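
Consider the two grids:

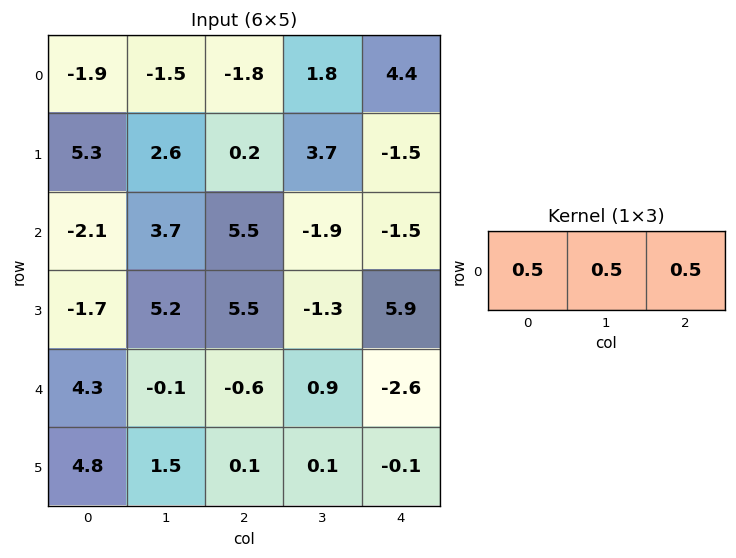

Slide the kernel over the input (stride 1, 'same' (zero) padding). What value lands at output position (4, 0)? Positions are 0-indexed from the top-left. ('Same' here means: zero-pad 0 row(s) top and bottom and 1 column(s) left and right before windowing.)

2.1

The receptive field on the zero-padded input at this output position is [0 4.3 -0.1]. Elementwise product with the kernel and sum: 0·0.5 + 4.3·0.5 + -0.1·0.5.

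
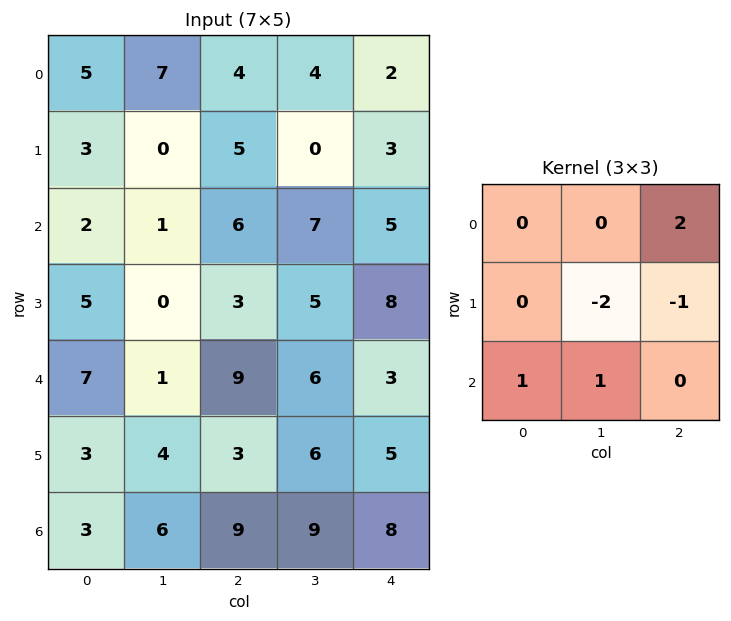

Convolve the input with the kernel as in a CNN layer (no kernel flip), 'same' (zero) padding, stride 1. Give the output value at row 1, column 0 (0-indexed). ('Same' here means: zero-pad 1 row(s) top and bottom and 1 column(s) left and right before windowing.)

10

The receptive field on the zero-padded input at this output position is [0 5 7 / 0 3 0 / 0 2 1]. Elementwise product with the kernel and sum: 7·2 + 3·-2 + 0·-1 + 0·1 + 2·1.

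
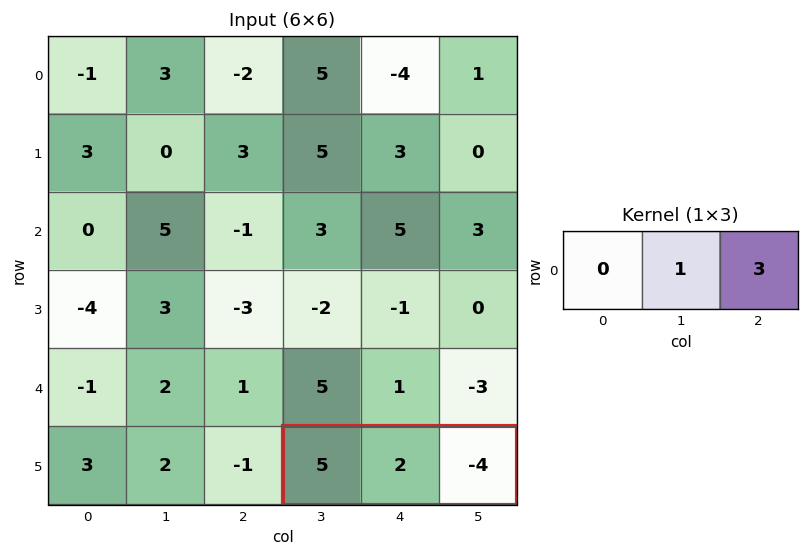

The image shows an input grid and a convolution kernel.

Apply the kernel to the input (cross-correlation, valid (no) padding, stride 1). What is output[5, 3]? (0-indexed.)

The receptive field on the input at this output position is [5 2 -4]. Elementwise product with the kernel and sum: 2·1 + -4·3.

-10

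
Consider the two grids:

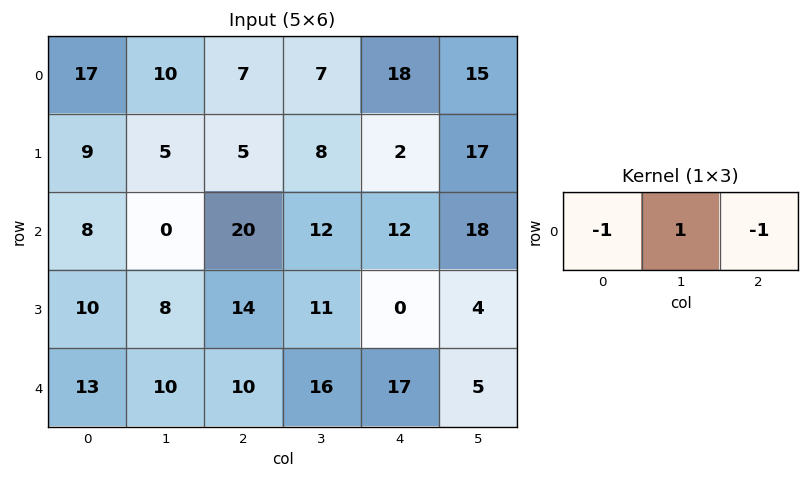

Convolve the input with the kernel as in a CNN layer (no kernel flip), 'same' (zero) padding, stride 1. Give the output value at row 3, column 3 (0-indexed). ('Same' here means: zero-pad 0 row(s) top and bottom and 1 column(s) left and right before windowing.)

-3

The receptive field on the zero-padded input at this output position is [14 11 0]. Elementwise product with the kernel and sum: 14·-1 + 11·1 + 0·-1.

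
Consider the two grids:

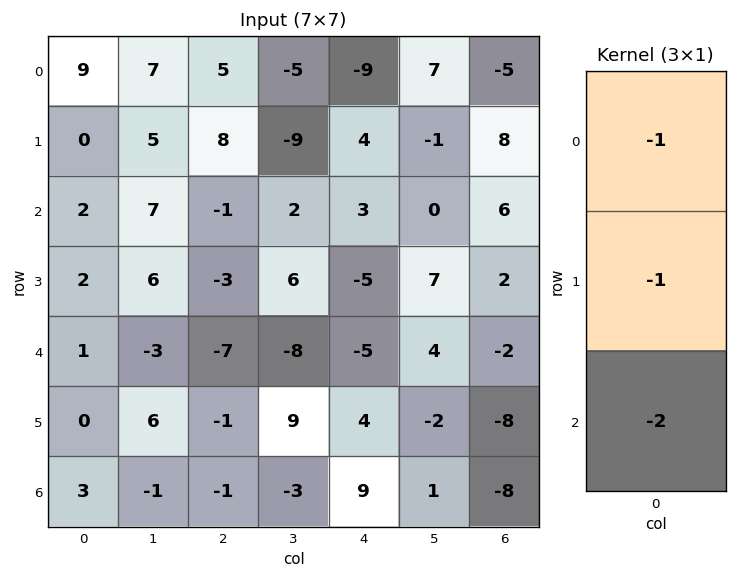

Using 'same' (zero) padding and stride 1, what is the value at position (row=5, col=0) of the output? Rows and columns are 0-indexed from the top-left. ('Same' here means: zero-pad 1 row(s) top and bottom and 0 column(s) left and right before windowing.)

The receptive field on the zero-padded input at this output position is [1 / 0 / 3]. Elementwise product with the kernel and sum: 1·-1 + 0·-1 + 3·-2.

-7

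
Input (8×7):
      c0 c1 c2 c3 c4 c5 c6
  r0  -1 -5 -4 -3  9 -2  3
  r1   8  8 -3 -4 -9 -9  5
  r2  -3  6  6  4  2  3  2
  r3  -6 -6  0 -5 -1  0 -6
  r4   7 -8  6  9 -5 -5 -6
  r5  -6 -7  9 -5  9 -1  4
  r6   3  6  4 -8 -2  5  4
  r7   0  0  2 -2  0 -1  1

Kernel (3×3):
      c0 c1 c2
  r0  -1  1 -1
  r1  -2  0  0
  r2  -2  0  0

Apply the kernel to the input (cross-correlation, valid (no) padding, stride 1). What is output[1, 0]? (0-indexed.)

21

The receptive field on the input at this output position is [8 8 -3 / -3 6 6 / -6 -6 0]. Elementwise product with the kernel and sum: 8·-1 + 8·1 + -3·-1 + -3·-2 + -6·-2.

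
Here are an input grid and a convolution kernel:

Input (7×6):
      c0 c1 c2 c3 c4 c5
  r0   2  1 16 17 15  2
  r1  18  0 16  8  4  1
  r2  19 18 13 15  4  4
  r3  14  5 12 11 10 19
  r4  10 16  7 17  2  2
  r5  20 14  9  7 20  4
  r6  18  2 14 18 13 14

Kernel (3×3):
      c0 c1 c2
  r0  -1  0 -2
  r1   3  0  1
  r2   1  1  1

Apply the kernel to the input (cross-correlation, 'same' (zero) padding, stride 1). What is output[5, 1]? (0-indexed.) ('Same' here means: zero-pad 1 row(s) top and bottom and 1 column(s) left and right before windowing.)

79

The receptive field on the zero-padded input at this output position is [10 16 7 / 20 14 9 / 18 2 14]. Elementwise product with the kernel and sum: 10·-1 + 7·-2 + 20·3 + 9·1 + 18·1 + 2·1 + 14·1.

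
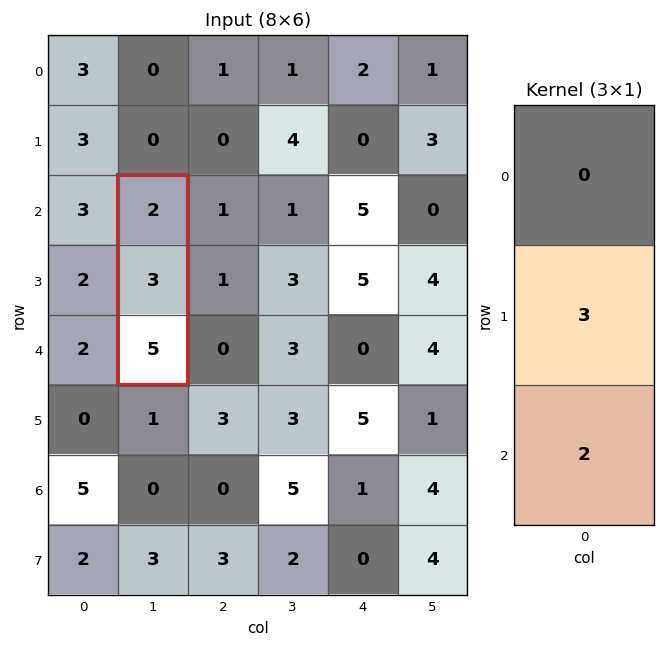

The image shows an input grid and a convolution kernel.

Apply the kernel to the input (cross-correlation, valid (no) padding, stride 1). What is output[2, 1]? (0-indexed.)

The receptive field on the input at this output position is [2 / 3 / 5]. Elementwise product with the kernel and sum: 3·3 + 5·2.

19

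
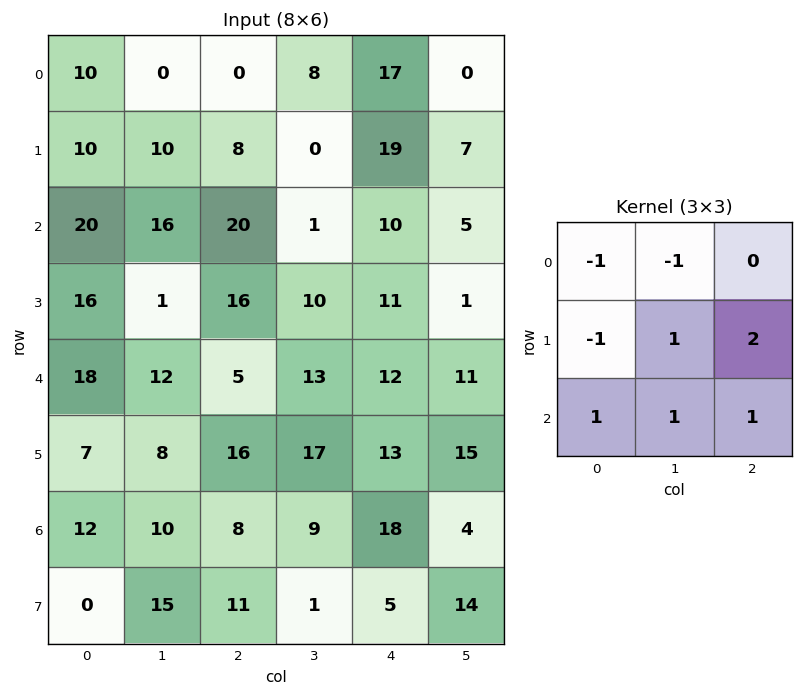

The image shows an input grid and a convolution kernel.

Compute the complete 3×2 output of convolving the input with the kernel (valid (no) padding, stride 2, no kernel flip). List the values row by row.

Output[0,0]: The receptive field on the input at this output position is [10 0 0 / 10 10 8 / 20 16 20]. Elementwise product with the kernel and sum: 10·-1 + 0·-1 + 10·-1 + 10·1 + 8·2 + 20·1 + 16·1 + 20·1.
Output[0,1]: The receptive field on the input at this output position is [0 8 17 / 8 0 19 / 20 1 10]. Elementwise product with the kernel and sum: 0·-1 + 8·-1 + 8·-1 + 0·1 + 19·2 + 20·1 + 1·1 + 10·1.

62 53
16 25
33 44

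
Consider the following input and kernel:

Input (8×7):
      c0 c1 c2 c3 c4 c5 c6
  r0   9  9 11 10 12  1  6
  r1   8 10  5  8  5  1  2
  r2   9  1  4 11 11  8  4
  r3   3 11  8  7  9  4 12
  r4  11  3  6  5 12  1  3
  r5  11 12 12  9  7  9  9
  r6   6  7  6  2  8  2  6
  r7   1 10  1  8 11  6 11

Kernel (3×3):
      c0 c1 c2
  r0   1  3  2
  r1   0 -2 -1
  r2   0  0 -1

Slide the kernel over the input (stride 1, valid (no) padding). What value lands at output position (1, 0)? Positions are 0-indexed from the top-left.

34

The receptive field on the input at this output position is [8 10 5 / 9 1 4 / 3 11 8]. Elementwise product with the kernel and sum: 8·1 + 10·3 + 5·2 + 1·-2 + 4·-1 + 8·-1.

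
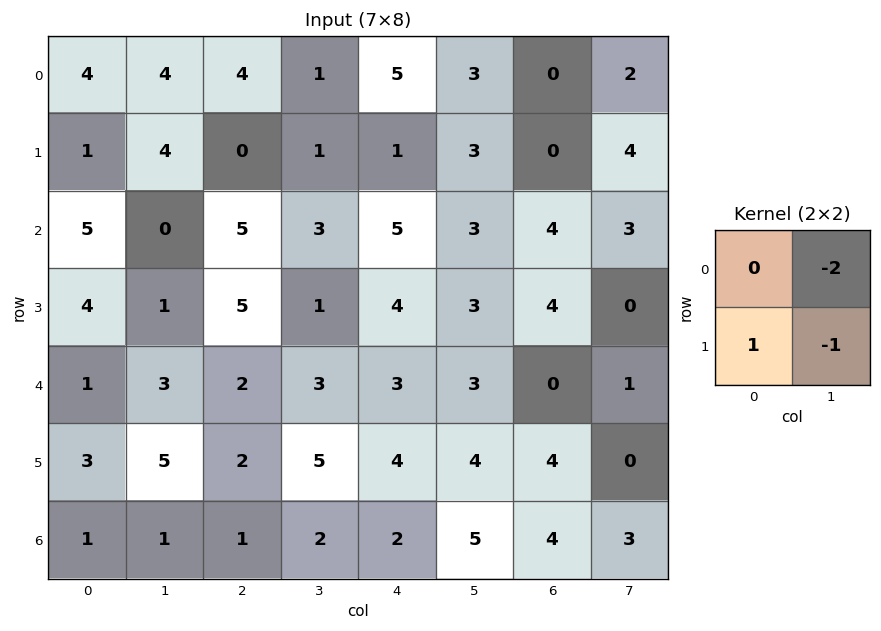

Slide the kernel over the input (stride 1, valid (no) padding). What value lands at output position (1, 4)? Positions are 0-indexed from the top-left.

-4

The receptive field on the input at this output position is [1 3 / 5 3]. Elementwise product with the kernel and sum: 3·-2 + 5·1 + 3·-1.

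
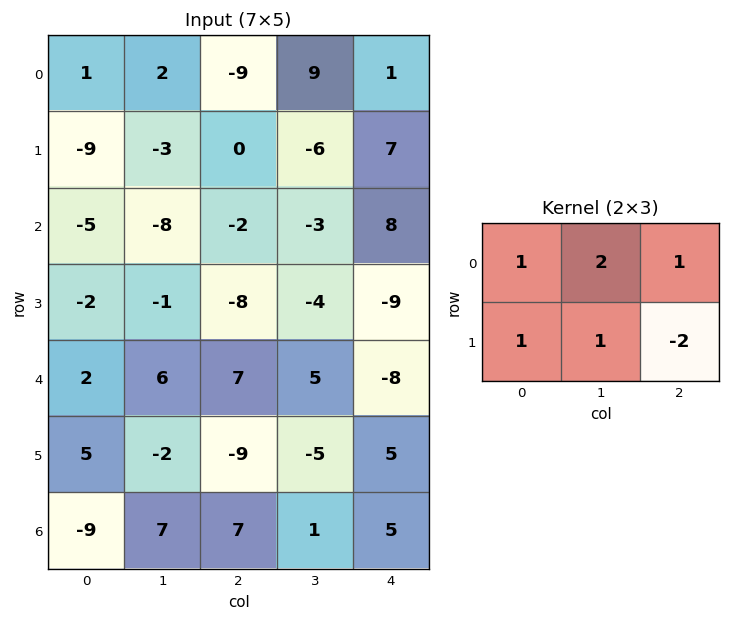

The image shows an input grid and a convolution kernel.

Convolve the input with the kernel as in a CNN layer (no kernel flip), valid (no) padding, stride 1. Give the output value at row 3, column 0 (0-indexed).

-18

The receptive field on the input at this output position is [-2 -1 -8 / 2 6 7]. Elementwise product with the kernel and sum: -2·1 + -1·2 + -8·1 + 2·1 + 6·1 + 7·-2.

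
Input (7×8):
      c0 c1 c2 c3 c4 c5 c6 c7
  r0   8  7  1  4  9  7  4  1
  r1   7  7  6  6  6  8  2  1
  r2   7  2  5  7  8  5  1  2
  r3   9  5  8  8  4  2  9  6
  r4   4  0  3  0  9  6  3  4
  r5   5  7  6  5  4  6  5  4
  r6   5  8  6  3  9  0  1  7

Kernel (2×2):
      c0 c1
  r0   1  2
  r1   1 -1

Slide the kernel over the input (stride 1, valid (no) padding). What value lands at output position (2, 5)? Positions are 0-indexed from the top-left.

The receptive field on the input at this output position is [5 1 / 2 9]. Elementwise product with the kernel and sum: 5·1 + 1·2 + 2·1 + 9·-1.

0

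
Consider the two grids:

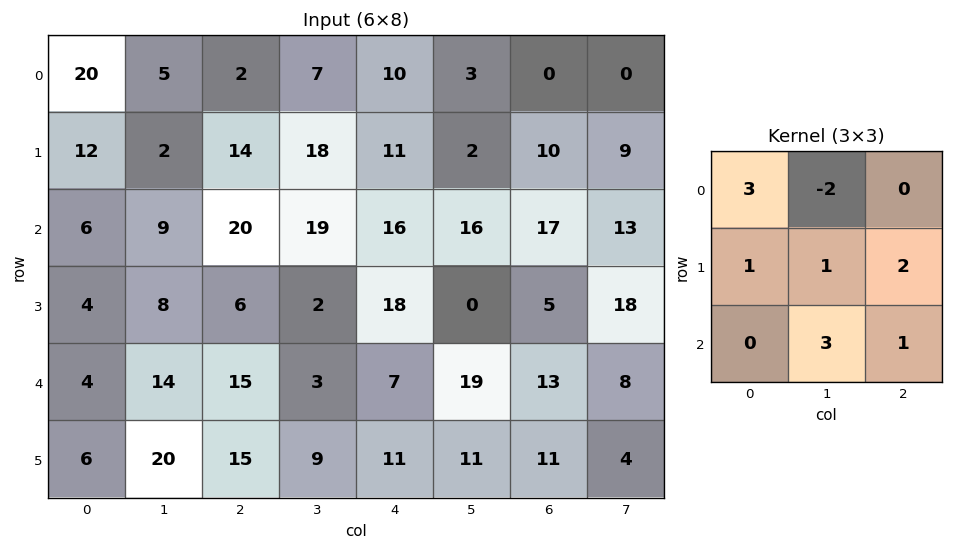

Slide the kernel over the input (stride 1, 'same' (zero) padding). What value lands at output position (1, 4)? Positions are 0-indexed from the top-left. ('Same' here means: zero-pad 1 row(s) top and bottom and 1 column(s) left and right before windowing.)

The receptive field on the zero-padded input at this output position is [7 10 3 / 18 11 2 / 19 16 16]. Elementwise product with the kernel and sum: 7·3 + 10·-2 + 18·1 + 11·1 + 2·2 + 16·3 + 16·1.

98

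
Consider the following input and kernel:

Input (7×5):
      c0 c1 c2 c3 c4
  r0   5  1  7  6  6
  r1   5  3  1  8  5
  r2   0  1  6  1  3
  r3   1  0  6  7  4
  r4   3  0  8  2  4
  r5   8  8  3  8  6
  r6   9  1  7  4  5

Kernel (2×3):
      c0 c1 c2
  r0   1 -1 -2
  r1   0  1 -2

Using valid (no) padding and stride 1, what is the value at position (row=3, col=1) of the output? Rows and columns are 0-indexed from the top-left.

-16

The receptive field on the input at this output position is [0 6 7 / 0 8 2]. Elementwise product with the kernel and sum: 0·1 + 6·-1 + 7·-2 + 8·1 + 2·-2.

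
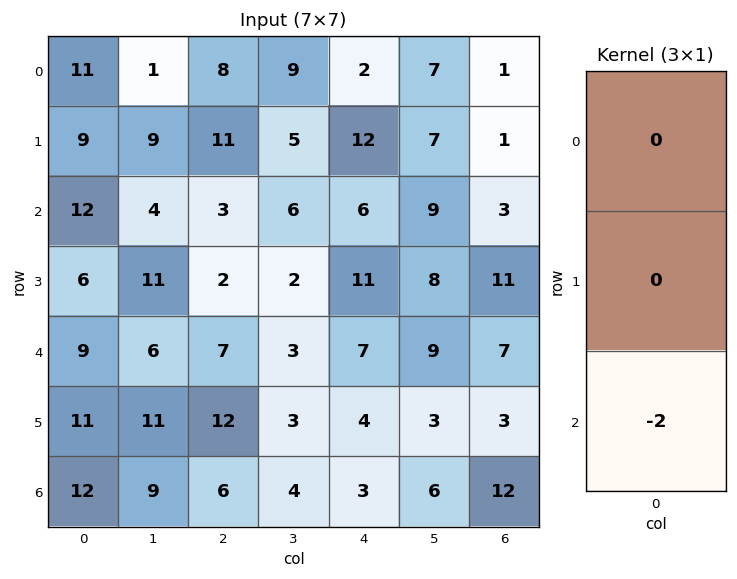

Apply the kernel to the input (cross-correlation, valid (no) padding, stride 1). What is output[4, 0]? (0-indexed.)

-24

The receptive field on the input at this output position is [9 / 11 / 12]. Elementwise product with the kernel and sum: 12·-2.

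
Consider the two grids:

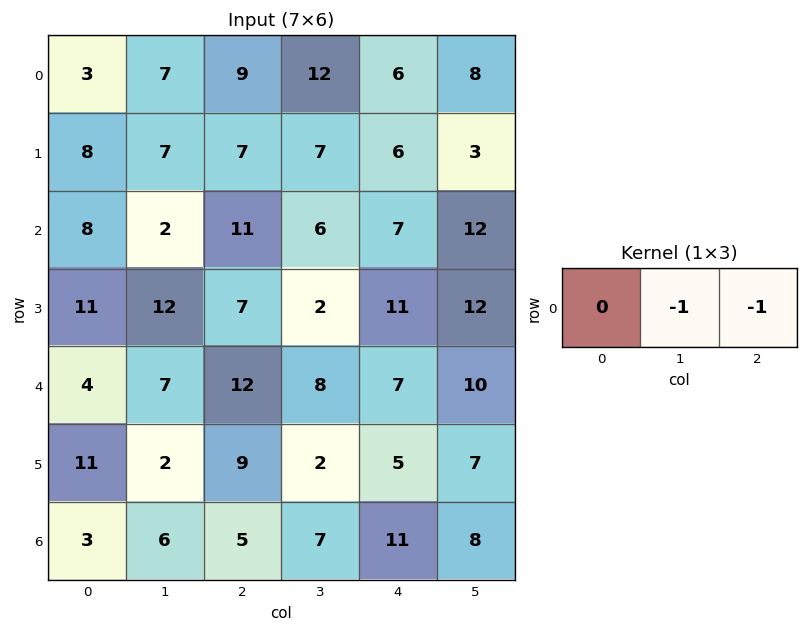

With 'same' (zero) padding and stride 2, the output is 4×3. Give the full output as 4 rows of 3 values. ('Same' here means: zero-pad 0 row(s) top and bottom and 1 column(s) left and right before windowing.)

Output[0,0]: The receptive field on the zero-padded input at this output position is [0 3 7]. Elementwise product with the kernel and sum: 3·-1 + 7·-1.
Output[0,1]: The receptive field on the zero-padded input at this output position is [7 9 12]. Elementwise product with the kernel and sum: 9·-1 + 12·-1.

-10 -21 -14
-10 -17 -19
-11 -20 -17
-9 -12 -19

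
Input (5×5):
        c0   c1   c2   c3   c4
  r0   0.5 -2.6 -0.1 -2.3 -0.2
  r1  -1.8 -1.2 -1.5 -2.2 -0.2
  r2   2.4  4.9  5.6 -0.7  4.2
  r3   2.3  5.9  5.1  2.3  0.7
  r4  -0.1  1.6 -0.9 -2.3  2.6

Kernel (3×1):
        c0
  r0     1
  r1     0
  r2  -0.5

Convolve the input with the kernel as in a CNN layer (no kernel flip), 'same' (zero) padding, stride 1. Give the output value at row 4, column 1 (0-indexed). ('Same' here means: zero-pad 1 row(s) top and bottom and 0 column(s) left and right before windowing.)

5.9

The receptive field on the zero-padded input at this output position is [5.9 / 1.6 / 0]. Elementwise product with the kernel and sum: 5.9·1 + 0·-0.5.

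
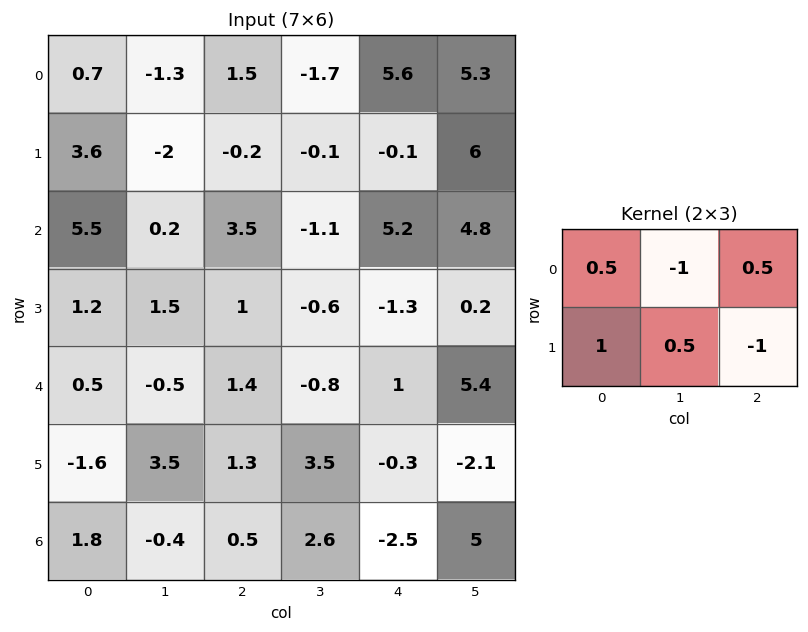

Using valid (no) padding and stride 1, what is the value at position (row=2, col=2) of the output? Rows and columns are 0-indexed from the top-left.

The receptive field on the input at this output position is [3.5 -1.1 5.2 / 1 -0.6 -1.3]. Elementwise product with the kernel and sum: 3.5·0.5 + -1.1·-1 + 5.2·0.5 + 1·1 + -0.6·0.5 + -1.3·-1.

7.45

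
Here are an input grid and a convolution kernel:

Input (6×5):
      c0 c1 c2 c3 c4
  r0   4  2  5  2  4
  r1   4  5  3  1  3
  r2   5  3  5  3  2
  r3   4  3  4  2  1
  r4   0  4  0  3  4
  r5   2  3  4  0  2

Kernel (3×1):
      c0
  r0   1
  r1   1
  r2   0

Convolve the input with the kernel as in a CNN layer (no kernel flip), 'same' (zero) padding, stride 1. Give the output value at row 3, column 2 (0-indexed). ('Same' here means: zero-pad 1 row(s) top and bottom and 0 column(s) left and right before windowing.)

9

The receptive field on the zero-padded input at this output position is [5 / 4 / 0]. Elementwise product with the kernel and sum: 5·1 + 4·1.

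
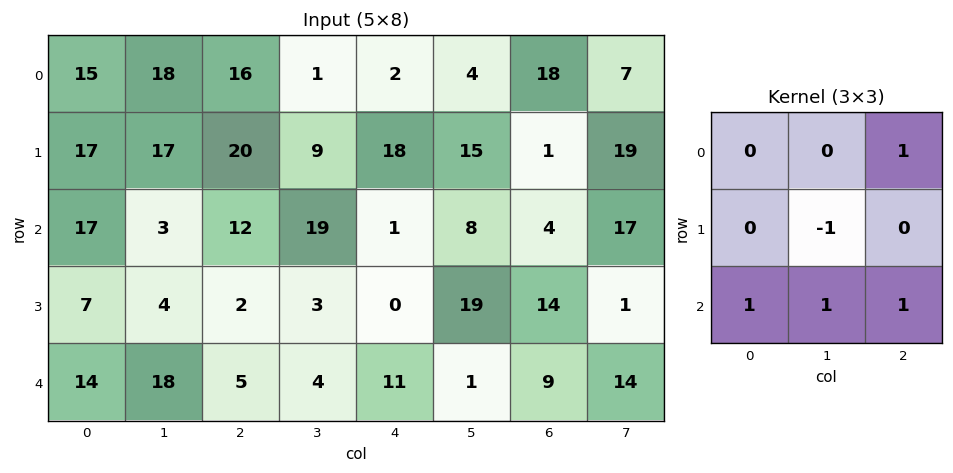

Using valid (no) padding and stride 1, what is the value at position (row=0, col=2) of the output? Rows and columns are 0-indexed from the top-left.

25

The receptive field on the input at this output position is [16 1 2 / 20 9 18 / 12 19 1]. Elementwise product with the kernel and sum: 2·1 + 9·-1 + 12·1 + 19·1 + 1·1.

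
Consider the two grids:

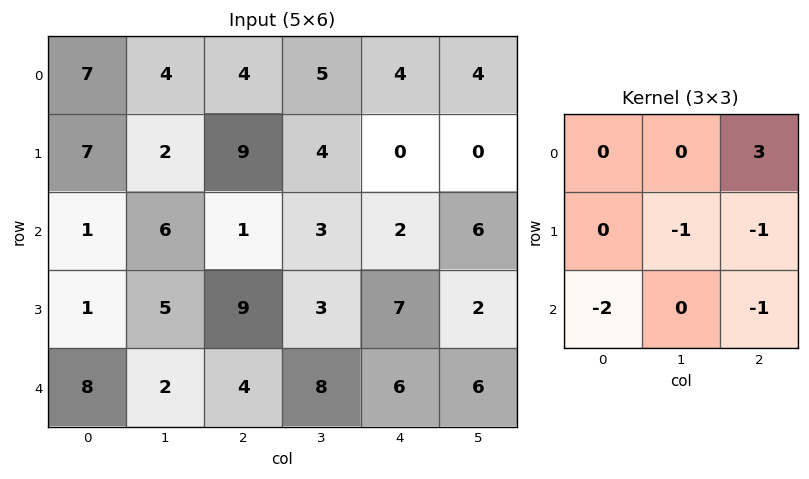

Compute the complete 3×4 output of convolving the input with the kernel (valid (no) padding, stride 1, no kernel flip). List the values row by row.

Output[0,0]: The receptive field on the input at this output position is [7 4 4 / 7 2 9 / 1 6 1]. Elementwise product with the kernel and sum: 4·3 + 2·-1 + 9·-1 + 1·-2 + 1·-1.

-2 -13 4 0
9 -5 -30 -16
-31 -15 -18 -13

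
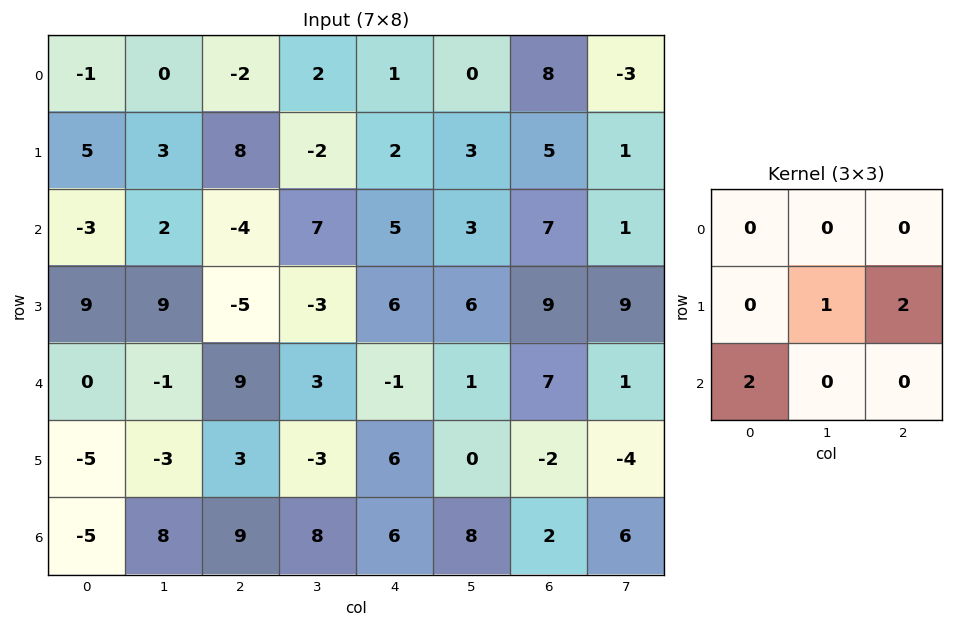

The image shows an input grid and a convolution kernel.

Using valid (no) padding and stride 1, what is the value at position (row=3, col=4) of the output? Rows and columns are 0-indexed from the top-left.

27

The receptive field on the input at this output position is [6 6 9 / -1 1 7 / 6 0 -2]. Elementwise product with the kernel and sum: 1·1 + 7·2 + 6·2.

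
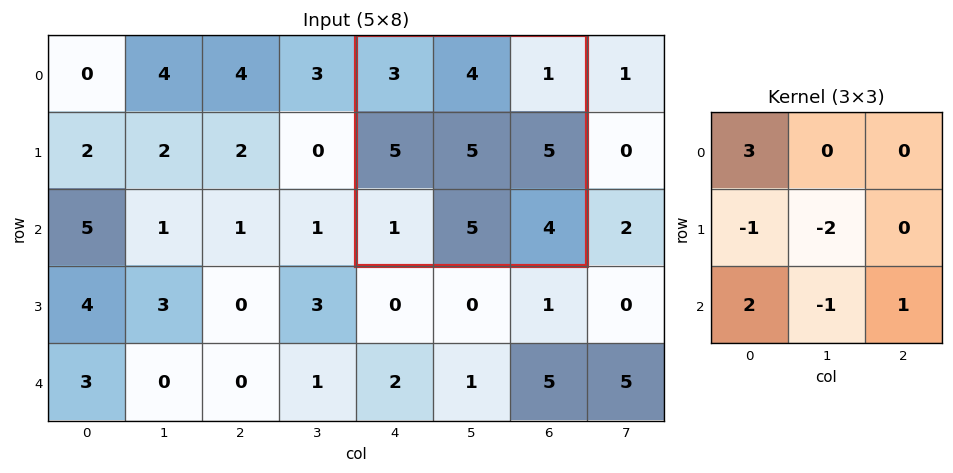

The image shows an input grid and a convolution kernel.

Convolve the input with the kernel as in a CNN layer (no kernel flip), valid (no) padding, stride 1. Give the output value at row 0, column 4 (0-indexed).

-5

The receptive field on the input at this output position is [3 4 1 / 5 5 5 / 1 5 4]. Elementwise product with the kernel and sum: 3·3 + 5·-1 + 5·-2 + 1·2 + 5·-1 + 4·1.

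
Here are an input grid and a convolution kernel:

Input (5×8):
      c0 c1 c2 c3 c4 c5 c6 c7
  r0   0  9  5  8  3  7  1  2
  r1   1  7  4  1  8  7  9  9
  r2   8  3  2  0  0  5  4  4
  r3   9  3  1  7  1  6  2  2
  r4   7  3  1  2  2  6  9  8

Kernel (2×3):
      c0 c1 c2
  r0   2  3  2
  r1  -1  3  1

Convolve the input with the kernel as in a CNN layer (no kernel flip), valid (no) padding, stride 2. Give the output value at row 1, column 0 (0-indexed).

30

The receptive field on the input at this output position is [8 3 2 / 9 3 1]. Elementwise product with the kernel and sum: 8·2 + 3·3 + 2·2 + 9·-1 + 3·3 + 1·1.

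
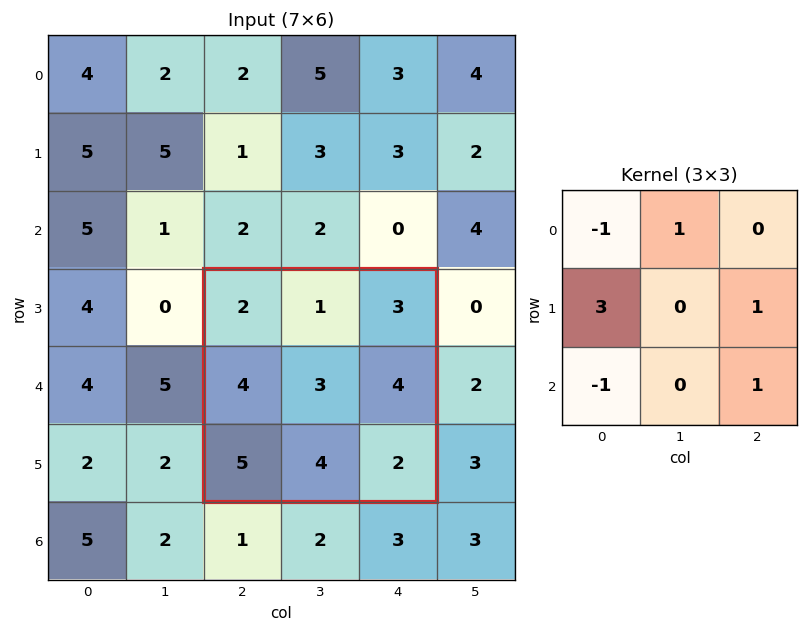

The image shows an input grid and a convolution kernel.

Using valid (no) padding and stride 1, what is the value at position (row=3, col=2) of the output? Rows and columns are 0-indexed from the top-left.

The receptive field on the input at this output position is [2 1 3 / 4 3 4 / 5 4 2]. Elementwise product with the kernel and sum: 2·-1 + 1·1 + 4·3 + 4·1 + 5·-1 + 2·1.

12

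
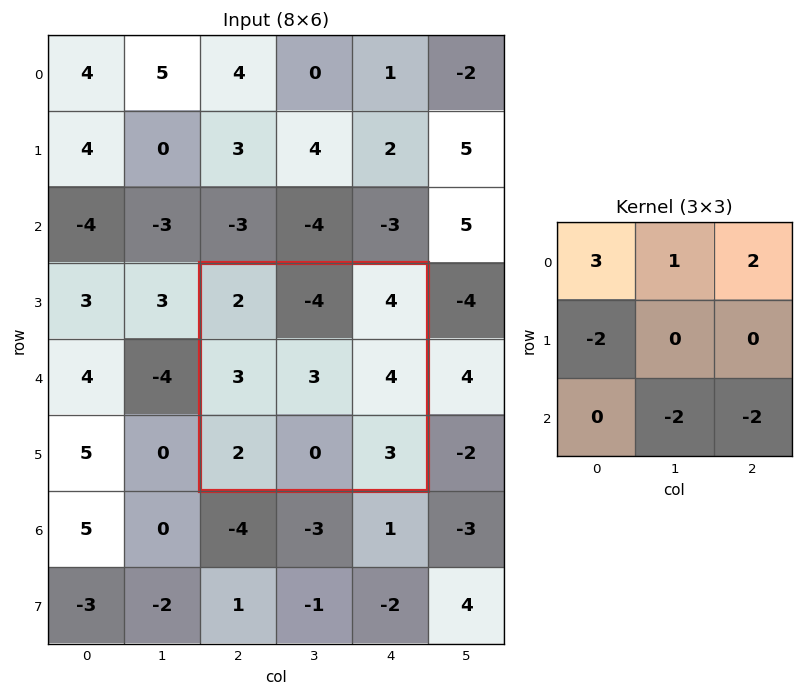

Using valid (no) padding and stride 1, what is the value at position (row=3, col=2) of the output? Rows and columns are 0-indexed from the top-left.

-2

The receptive field on the input at this output position is [2 -4 4 / 3 3 4 / 2 0 3]. Elementwise product with the kernel and sum: 2·3 + -4·1 + 4·2 + 3·-2 + 0·-2 + 3·-2.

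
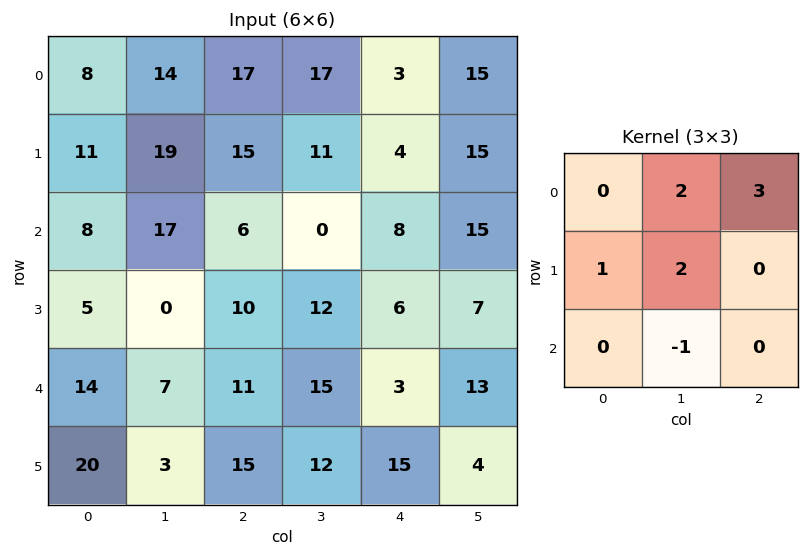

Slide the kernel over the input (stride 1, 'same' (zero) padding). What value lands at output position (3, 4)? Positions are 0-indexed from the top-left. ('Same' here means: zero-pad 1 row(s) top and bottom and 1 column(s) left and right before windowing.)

The receptive field on the zero-padded input at this output position is [0 8 15 / 12 6 7 / 15 3 13]. Elementwise product with the kernel and sum: 8·2 + 15·3 + 12·1 + 6·2 + 3·-1.

82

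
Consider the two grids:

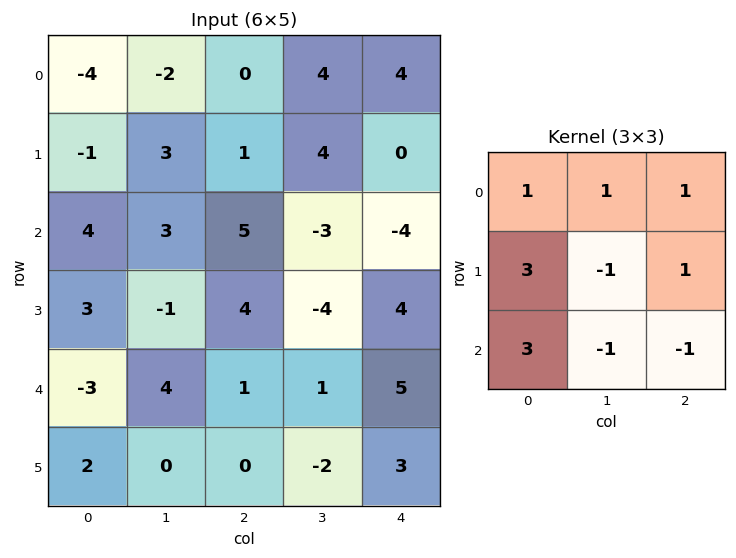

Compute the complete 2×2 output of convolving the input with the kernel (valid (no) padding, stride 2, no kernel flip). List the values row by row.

-7 29
12 15

Output[0,0]: The receptive field on the input at this output position is [-4 -2 0 / -1 3 1 / 4 3 5]. Elementwise product with the kernel and sum: -4·1 + -2·1 + 0·1 + -1·3 + 3·-1 + 1·1 + 4·3 + 3·-1 + 5·-1.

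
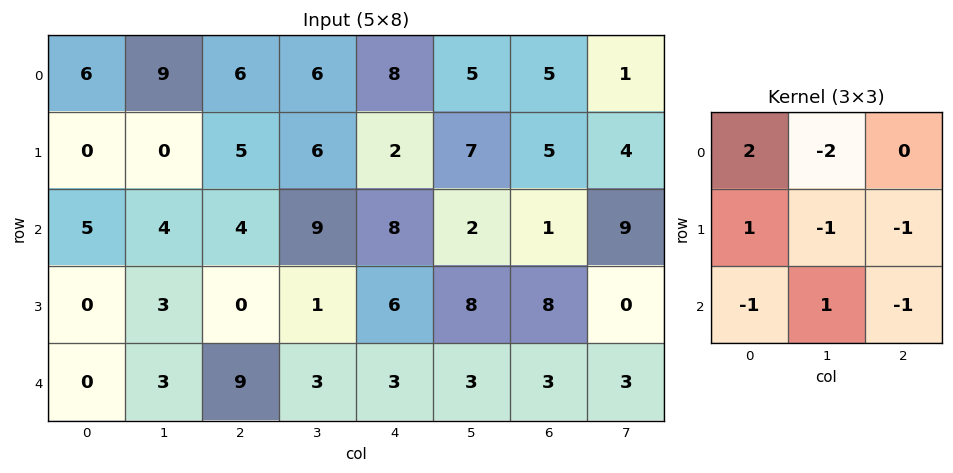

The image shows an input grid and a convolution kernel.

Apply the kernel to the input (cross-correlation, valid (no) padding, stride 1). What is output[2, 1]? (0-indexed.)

The receptive field on the input at this output position is [4 4 9 / 3 0 1 / 3 9 3]. Elementwise product with the kernel and sum: 4·2 + 4·-2 + 3·1 + 0·-1 + 1·-1 + 3·-1 + 9·1 + 3·-1.

5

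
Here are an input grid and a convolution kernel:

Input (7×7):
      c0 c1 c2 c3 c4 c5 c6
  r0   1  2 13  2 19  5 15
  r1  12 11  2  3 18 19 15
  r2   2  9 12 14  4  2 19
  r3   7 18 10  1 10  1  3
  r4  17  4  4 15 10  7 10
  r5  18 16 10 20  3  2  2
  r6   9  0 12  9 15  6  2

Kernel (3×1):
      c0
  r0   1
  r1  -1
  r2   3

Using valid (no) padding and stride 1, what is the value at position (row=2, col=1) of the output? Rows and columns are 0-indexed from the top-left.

3

The receptive field on the input at this output position is [9 / 18 / 4]. Elementwise product with the kernel and sum: 9·1 + 18·-1 + 4·3.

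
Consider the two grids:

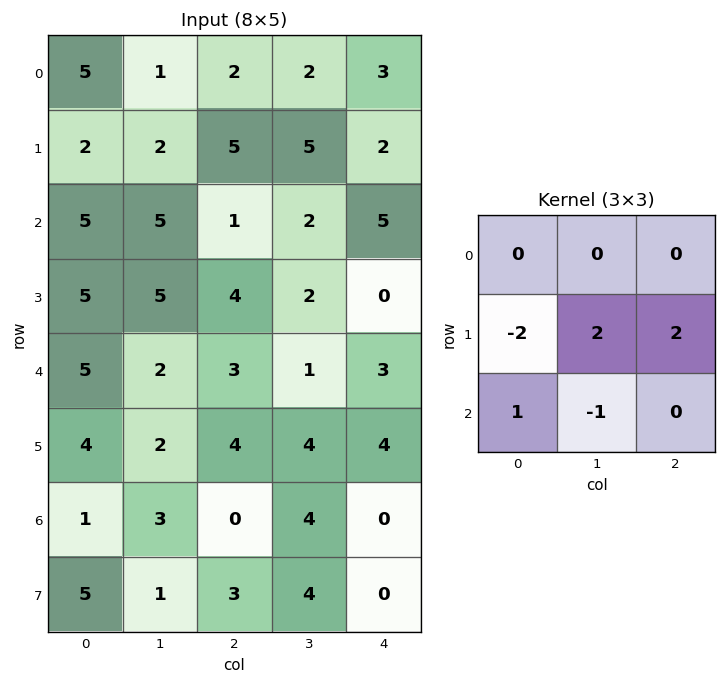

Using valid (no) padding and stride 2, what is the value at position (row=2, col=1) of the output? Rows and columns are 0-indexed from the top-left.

4

The receptive field on the input at this output position is [3 1 3 / 4 4 4 / 0 4 0]. Elementwise product with the kernel and sum: 4·-2 + 4·2 + 4·2 + 0·1 + 4·-1.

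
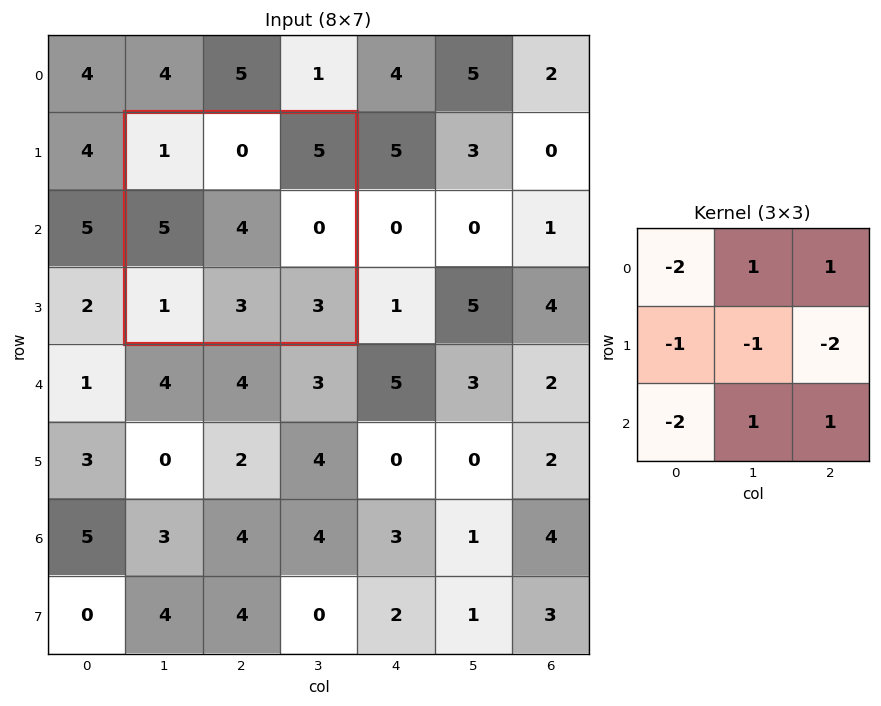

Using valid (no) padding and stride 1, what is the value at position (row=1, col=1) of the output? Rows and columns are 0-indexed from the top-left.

-2

The receptive field on the input at this output position is [1 0 5 / 5 4 0 / 1 3 3]. Elementwise product with the kernel and sum: 1·-2 + 0·1 + 5·1 + 5·-1 + 4·-1 + 0·-2 + 1·-2 + 3·1 + 3·1.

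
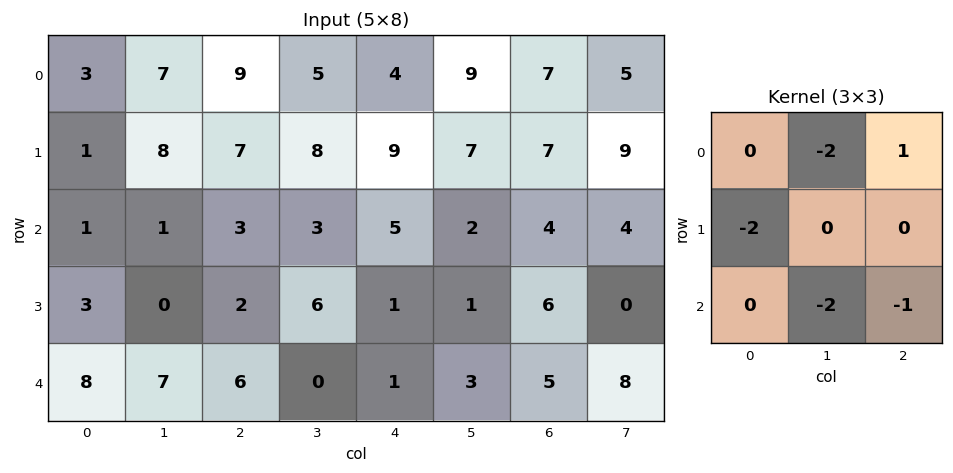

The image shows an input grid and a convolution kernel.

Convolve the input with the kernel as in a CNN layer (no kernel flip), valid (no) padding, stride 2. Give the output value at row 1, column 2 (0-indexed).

-13

The receptive field on the input at this output position is [5 2 4 / 1 1 6 / 1 3 5]. Elementwise product with the kernel and sum: 2·-2 + 4·1 + 1·-2 + 3·-2 + 5·-1.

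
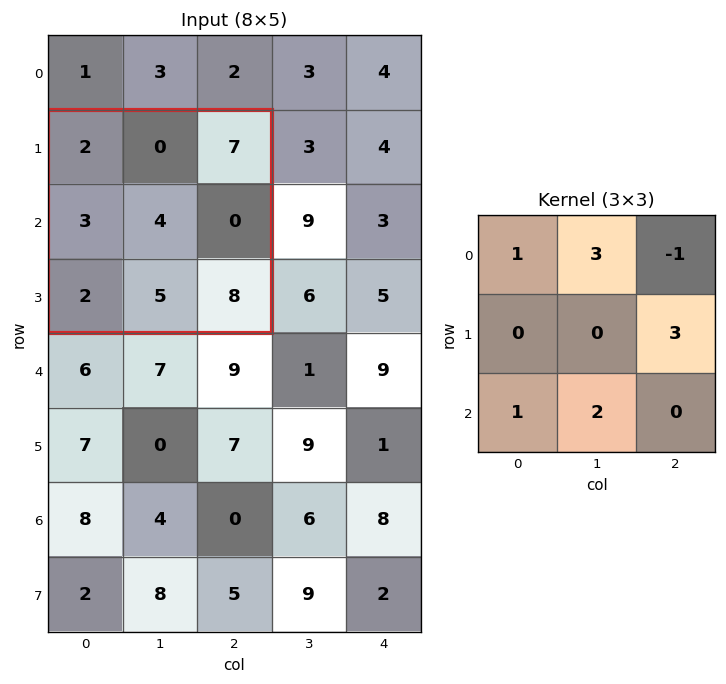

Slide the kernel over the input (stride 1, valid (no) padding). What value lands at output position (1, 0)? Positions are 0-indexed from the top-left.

The receptive field on the input at this output position is [2 0 7 / 3 4 0 / 2 5 8]. Elementwise product with the kernel and sum: 2·1 + 0·3 + 7·-1 + 0·3 + 2·1 + 5·2.

7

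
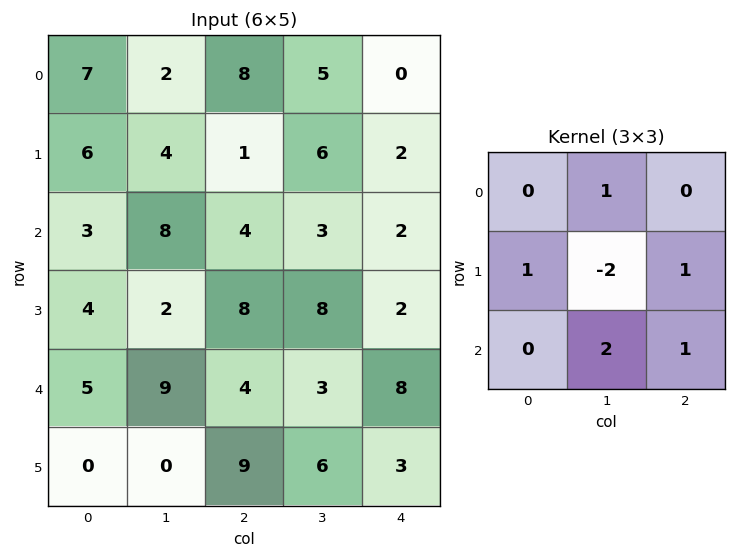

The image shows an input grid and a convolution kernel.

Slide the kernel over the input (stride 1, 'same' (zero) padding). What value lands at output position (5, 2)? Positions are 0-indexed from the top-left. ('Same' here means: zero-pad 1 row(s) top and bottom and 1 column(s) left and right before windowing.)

The receptive field on the zero-padded input at this output position is [9 4 3 / 0 9 6 / 0 0 0]. Elementwise product with the kernel and sum: 4·1 + 0·1 + 9·-2 + 6·1 + 0·2 + 0·1.

-8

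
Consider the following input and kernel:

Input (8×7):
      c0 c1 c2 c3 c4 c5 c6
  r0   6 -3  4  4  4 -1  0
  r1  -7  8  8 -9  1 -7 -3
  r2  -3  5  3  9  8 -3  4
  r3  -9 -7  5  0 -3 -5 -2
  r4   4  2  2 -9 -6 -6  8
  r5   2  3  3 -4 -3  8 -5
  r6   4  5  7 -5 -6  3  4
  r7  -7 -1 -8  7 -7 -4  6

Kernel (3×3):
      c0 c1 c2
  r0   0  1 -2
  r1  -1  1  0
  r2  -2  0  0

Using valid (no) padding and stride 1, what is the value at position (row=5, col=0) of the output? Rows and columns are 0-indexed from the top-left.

12

The receptive field on the input at this output position is [2 3 3 / 4 5 7 / -7 -1 -8]. Elementwise product with the kernel and sum: 3·1 + 3·-2 + 4·-1 + 5·1 + -7·-2.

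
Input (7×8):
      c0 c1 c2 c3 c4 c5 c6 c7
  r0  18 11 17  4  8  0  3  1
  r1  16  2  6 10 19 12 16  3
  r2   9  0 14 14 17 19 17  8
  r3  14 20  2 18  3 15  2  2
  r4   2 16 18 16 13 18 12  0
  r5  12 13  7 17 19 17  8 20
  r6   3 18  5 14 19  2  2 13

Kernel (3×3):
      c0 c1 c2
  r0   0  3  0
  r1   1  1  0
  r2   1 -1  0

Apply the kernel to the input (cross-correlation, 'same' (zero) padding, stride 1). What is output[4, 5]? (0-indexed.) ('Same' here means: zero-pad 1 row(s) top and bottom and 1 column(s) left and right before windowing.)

78

The receptive field on the zero-padded input at this output position is [3 15 2 / 13 18 12 / 19 17 8]. Elementwise product with the kernel and sum: 15·3 + 13·1 + 18·1 + 19·1 + 17·-1.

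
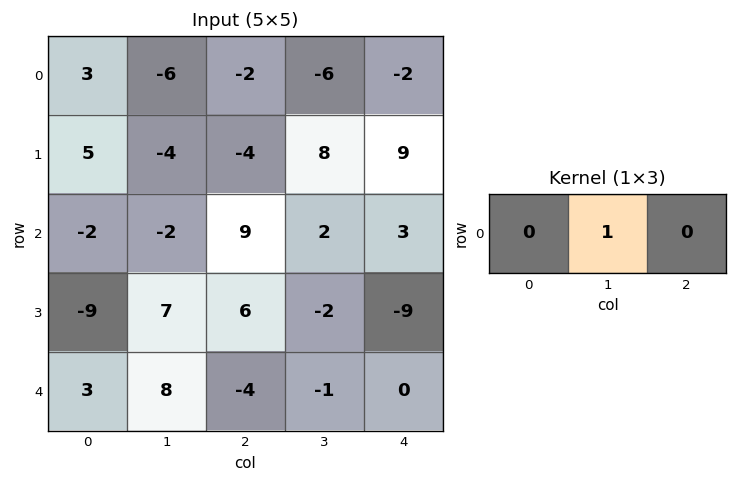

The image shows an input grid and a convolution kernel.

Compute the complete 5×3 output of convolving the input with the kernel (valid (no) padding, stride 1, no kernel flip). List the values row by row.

-6 -2 -6
-4 -4 8
-2 9 2
7 6 -2
8 -4 -1

Output[0,0]: The receptive field on the input at this output position is [3 -6 -2]. Elementwise product with the kernel and sum: -6·1.
Output[0,1]: The receptive field on the input at this output position is [-6 -2 -6]. Elementwise product with the kernel and sum: -2·1.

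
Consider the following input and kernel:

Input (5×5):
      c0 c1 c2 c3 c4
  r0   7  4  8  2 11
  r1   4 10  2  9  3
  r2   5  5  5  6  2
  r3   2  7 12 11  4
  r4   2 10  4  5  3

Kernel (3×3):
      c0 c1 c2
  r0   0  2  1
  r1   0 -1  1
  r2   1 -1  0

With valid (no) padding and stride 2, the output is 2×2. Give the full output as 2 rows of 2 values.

Output[0,0]: The receptive field on the input at this output position is [7 4 8 / 4 10 2 / 5 5 5]. Elementwise product with the kernel and sum: 4·2 + 8·1 + 10·-1 + 2·1 + 5·1 + 5·-1.

8 8
12 6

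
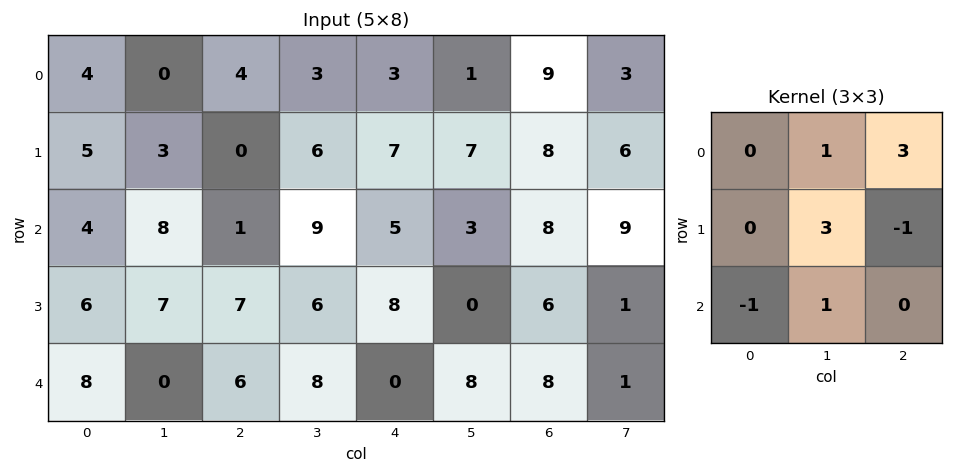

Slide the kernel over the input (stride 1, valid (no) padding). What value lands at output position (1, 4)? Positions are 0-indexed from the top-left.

The receptive field on the input at this output position is [7 7 8 / 5 3 8 / 8 0 6]. Elementwise product with the kernel and sum: 7·1 + 8·3 + 3·3 + 8·-1 + 8·-1 + 0·1.

24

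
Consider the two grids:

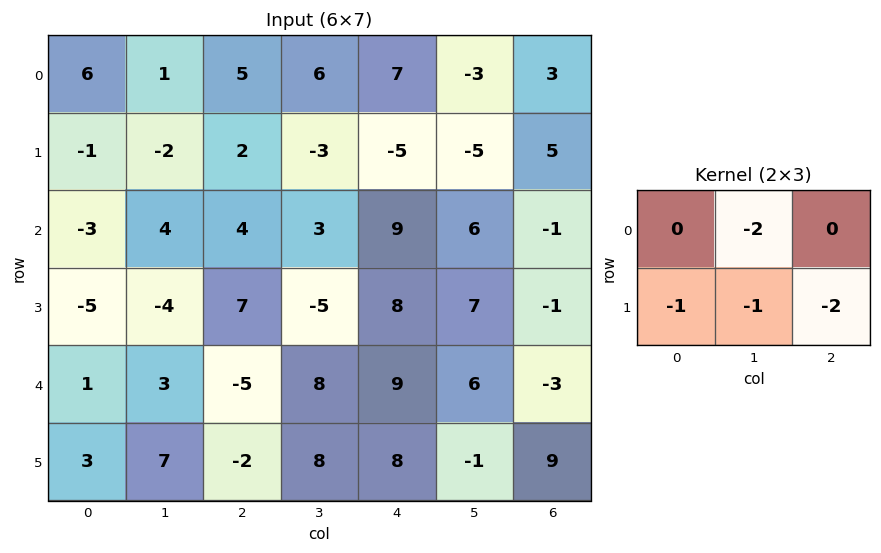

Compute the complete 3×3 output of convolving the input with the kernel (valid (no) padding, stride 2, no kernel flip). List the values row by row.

Output[0,0]: The receptive field on the input at this output position is [6 1 5 / -1 -2 2]. Elementwise product with the kernel and sum: 1·-2 + -1·-1 + -2·-1 + 2·-2.
Output[0,1]: The receptive field on the input at this output position is [5 6 7 / 2 -3 -5]. Elementwise product with the kernel and sum: 6·-2 + 2·-1 + -3·-1 + -5·-2.

-3 -1 6
-13 -24 -25
-12 -38 -37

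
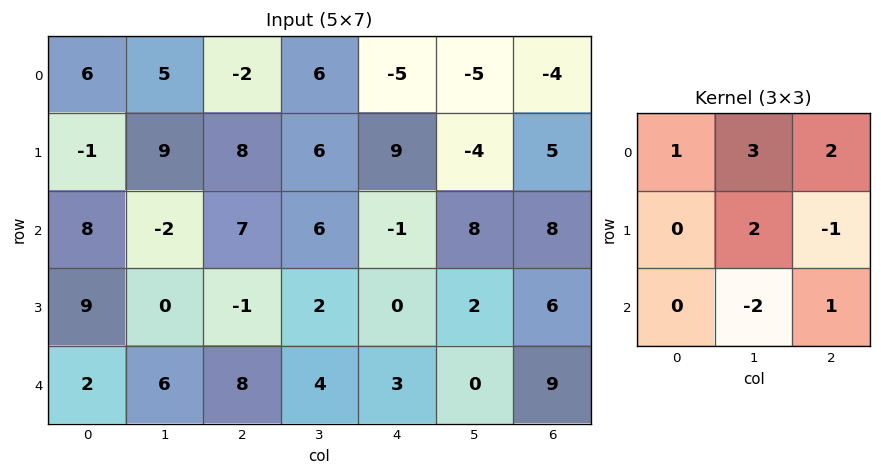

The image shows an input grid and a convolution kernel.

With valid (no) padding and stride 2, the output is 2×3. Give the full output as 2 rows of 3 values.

38 -4 -49
13 22 46

Output[0,0]: The receptive field on the input at this output position is [6 5 -2 / -1 9 8 / 8 -2 7]. Elementwise product with the kernel and sum: 6·1 + 5·3 + -2·2 + 9·2 + 8·-1 + -2·-2 + 7·1.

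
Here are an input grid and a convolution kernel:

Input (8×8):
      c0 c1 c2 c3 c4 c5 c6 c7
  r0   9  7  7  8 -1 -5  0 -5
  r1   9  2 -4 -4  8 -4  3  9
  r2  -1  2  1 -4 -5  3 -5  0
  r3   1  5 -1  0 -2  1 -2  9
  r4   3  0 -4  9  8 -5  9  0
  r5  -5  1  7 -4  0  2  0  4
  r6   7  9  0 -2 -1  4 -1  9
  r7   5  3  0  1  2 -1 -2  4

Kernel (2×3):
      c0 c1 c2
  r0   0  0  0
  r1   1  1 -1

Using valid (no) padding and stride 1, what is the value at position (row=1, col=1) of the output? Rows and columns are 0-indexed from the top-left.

The receptive field on the input at this output position is [2 -4 -4 / 2 1 -4]. Elementwise product with the kernel and sum: 2·1 + 1·1 + -4·-1.

7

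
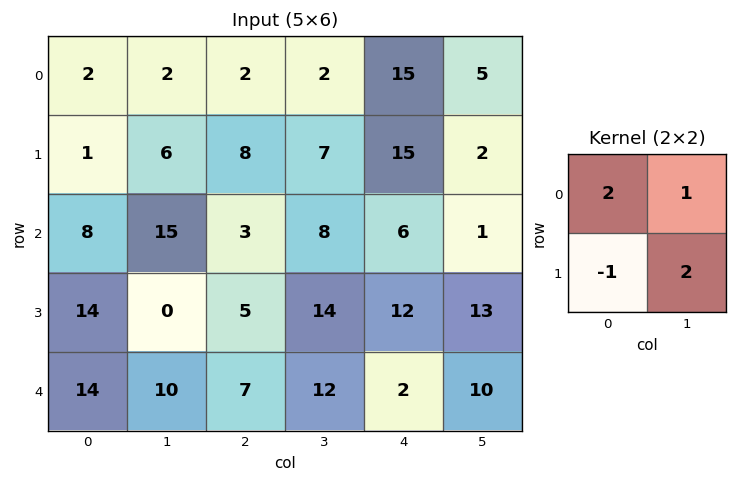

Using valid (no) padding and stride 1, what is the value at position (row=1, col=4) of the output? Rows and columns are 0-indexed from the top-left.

The receptive field on the input at this output position is [15 2 / 6 1]. Elementwise product with the kernel and sum: 15·2 + 2·1 + 6·-1 + 1·2.

28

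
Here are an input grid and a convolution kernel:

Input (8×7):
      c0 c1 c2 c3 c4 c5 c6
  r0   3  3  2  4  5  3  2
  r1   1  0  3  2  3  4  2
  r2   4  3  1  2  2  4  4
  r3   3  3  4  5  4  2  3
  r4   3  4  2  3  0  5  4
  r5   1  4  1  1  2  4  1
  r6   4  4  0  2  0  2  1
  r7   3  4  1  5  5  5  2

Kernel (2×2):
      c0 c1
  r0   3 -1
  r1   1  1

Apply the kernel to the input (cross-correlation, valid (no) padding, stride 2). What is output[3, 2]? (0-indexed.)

The receptive field on the input at this output position is [0 2 / 5 5]. Elementwise product with the kernel and sum: 0·3 + 2·-1 + 5·1 + 5·1.

8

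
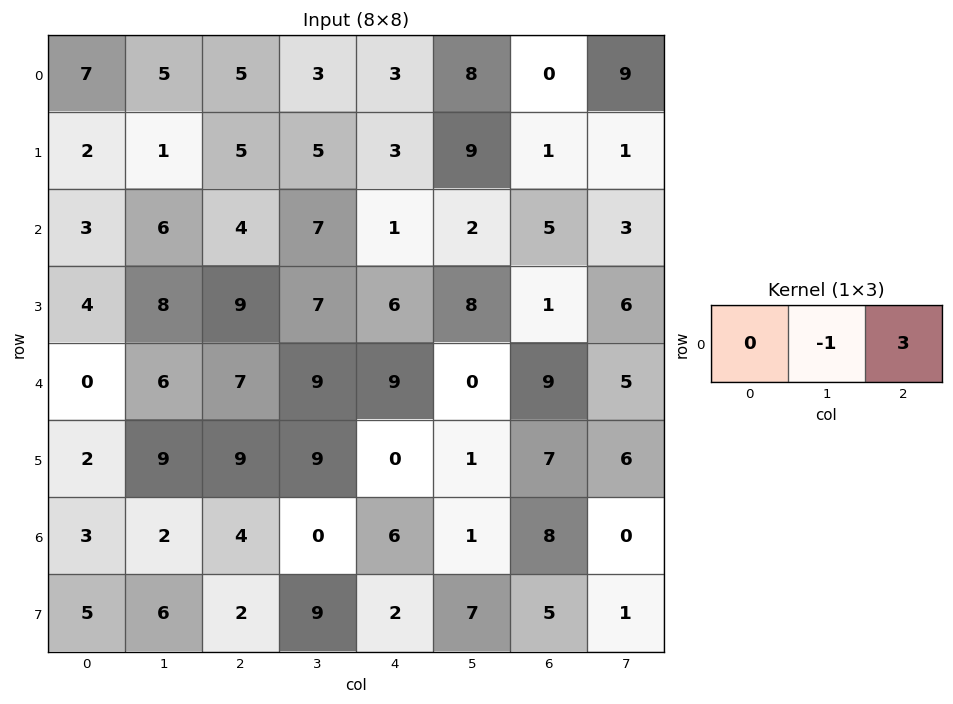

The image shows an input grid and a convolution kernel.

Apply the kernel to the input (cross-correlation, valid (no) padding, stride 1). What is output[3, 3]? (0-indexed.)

18

The receptive field on the input at this output position is [7 6 8]. Elementwise product with the kernel and sum: 6·-1 + 8·3.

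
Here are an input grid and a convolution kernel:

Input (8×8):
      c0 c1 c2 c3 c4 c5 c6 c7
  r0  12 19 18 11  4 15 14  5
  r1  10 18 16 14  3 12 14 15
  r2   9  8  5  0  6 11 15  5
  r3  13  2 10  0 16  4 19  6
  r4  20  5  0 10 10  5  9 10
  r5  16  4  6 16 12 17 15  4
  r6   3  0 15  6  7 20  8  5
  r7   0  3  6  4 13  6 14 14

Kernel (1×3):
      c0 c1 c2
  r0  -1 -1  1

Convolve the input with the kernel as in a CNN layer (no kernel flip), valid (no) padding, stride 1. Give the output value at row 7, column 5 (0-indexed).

The receptive field on the input at this output position is [6 14 14]. Elementwise product with the kernel and sum: 6·-1 + 14·-1 + 14·1.

-6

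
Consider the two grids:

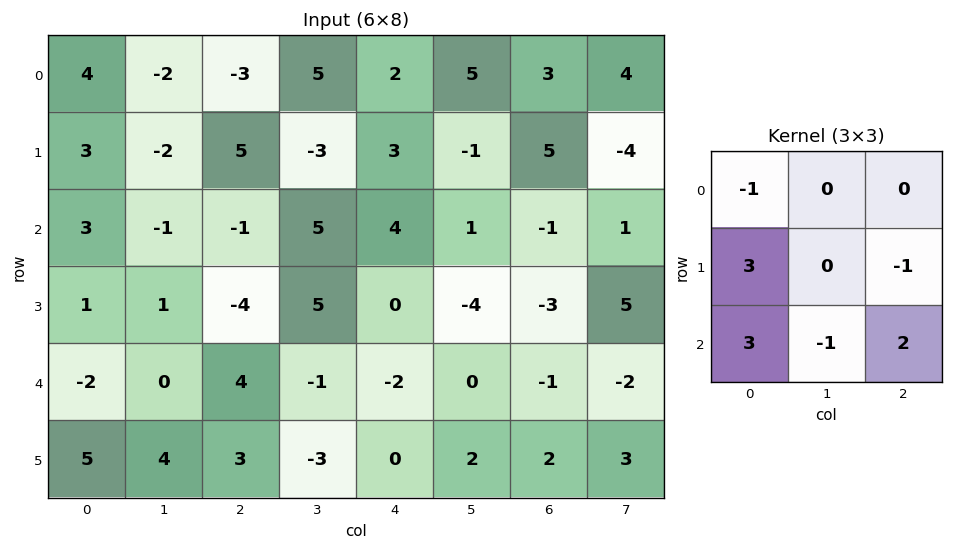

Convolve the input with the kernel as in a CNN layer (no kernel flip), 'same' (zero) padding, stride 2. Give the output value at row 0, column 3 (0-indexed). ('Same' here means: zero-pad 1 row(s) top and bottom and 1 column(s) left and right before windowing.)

-5

The receptive field on the zero-padded input at this output position is [0 0 0 / 5 3 4 / -1 5 -4]. Elementwise product with the kernel and sum: 0·-1 + 5·3 + 4·-1 + -1·3 + 5·-1 + -4·2.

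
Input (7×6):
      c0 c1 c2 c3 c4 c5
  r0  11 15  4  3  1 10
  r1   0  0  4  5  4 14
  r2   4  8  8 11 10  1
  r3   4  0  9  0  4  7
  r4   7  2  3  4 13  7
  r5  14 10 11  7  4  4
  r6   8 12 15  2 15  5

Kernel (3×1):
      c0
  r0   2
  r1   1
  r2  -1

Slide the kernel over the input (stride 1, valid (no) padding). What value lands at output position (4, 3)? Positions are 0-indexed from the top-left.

The receptive field on the input at this output position is [4 / 7 / 2]. Elementwise product with the kernel and sum: 4·2 + 7·1 + 2·-1.

13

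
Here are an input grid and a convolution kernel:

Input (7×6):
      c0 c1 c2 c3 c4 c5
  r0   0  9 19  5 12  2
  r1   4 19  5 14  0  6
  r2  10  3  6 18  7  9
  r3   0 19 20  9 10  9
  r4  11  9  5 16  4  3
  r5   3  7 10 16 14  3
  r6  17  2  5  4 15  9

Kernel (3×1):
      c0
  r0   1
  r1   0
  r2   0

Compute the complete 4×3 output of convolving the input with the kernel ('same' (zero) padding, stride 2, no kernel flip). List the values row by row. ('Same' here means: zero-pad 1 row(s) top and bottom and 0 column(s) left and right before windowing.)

Output[0,0]: The receptive field on the zero-padded input at this output position is [0 / 0 / 4]. Elementwise product with the kernel and sum: 0·1.
Output[0,1]: The receptive field on the zero-padded input at this output position is [0 / 19 / 5]. Elementwise product with the kernel and sum: 0·1.

0 0 0
4 5 0
0 20 10
3 10 14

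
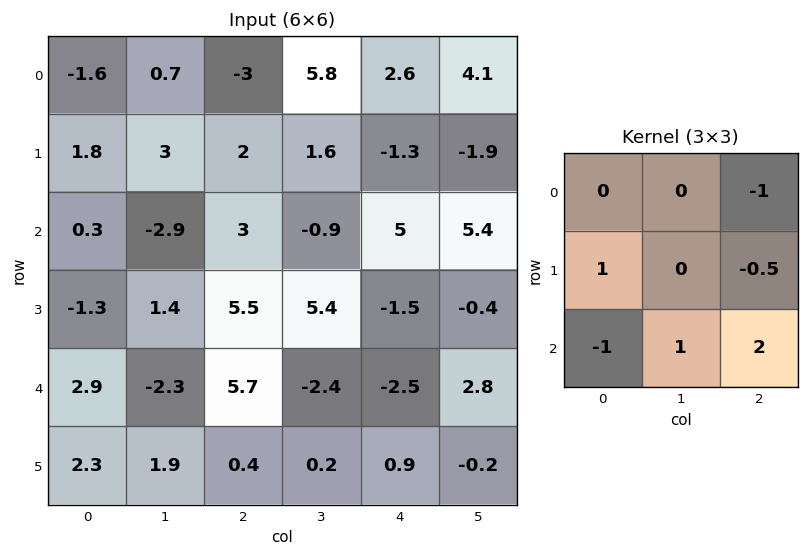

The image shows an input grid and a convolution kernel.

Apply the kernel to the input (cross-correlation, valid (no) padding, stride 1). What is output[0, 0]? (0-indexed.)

The receptive field on the input at this output position is [-1.6 0.7 -3 / 1.8 3 2 / 0.3 -2.9 3]. Elementwise product with the kernel and sum: -3·-1 + 1.8·1 + 2·-0.5 + 0.3·-1 + -2.9·1 + 3·2.

6.6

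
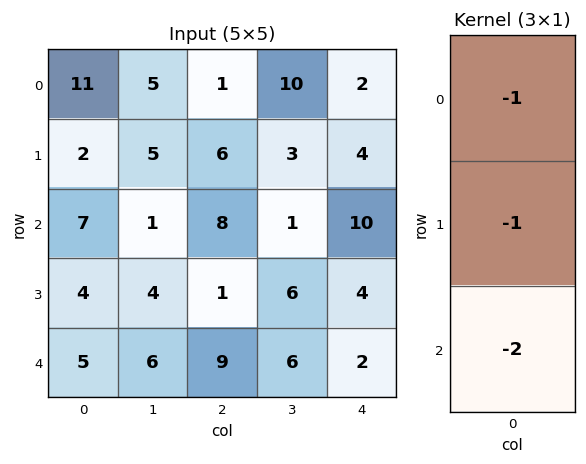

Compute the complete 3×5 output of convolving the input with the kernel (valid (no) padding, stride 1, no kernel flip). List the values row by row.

Output[0,0]: The receptive field on the input at this output position is [11 / 2 / 7]. Elementwise product with the kernel and sum: 11·-1 + 2·-1 + 7·-2.
Output[0,1]: The receptive field on the input at this output position is [5 / 5 / 1]. Elementwise product with the kernel and sum: 5·-1 + 5·-1 + 1·-2.

-27 -12 -23 -15 -26
-17 -14 -16 -16 -22
-21 -17 -27 -19 -18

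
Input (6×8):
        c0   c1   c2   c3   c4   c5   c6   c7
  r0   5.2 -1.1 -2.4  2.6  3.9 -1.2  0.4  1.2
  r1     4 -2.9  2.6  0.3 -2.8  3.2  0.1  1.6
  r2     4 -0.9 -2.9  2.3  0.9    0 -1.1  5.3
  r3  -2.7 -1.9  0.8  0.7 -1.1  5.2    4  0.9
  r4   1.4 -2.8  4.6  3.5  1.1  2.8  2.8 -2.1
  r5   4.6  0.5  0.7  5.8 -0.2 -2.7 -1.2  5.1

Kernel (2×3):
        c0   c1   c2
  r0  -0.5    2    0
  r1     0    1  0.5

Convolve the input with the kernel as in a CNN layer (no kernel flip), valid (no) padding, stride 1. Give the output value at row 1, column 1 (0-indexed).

4.9

The receptive field on the input at this output position is [-2.9 2.6 0.3 / -0.9 -2.9 2.3]. Elementwise product with the kernel and sum: -2.9·-0.5 + 2.6·2 + -2.9·1 + 2.3·0.5.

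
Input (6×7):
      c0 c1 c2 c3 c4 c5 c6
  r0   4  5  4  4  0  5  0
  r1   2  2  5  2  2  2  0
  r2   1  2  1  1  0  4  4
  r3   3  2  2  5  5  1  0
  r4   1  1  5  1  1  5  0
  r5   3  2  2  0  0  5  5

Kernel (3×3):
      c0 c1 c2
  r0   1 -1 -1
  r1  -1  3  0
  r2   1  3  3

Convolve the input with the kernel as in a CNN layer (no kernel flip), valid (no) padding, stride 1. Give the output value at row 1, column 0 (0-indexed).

15

The receptive field on the input at this output position is [2 2 5 / 1 2 1 / 3 2 2]. Elementwise product with the kernel and sum: 2·1 + 2·-1 + 5·-1 + 1·-1 + 2·3 + 3·1 + 2·3 + 2·3.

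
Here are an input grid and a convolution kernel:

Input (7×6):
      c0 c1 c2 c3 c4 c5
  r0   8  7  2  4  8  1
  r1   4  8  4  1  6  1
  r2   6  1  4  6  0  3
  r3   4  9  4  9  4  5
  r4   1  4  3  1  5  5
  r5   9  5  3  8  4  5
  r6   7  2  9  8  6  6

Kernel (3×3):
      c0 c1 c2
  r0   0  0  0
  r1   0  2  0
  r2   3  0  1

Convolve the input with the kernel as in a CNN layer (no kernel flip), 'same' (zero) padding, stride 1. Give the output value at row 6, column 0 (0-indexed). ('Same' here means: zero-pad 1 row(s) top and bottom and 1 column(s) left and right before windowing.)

14

The receptive field on the zero-padded input at this output position is [0 9 5 / 0 7 2 / 0 0 0]. Elementwise product with the kernel and sum: 7·2 + 0·3 + 0·1.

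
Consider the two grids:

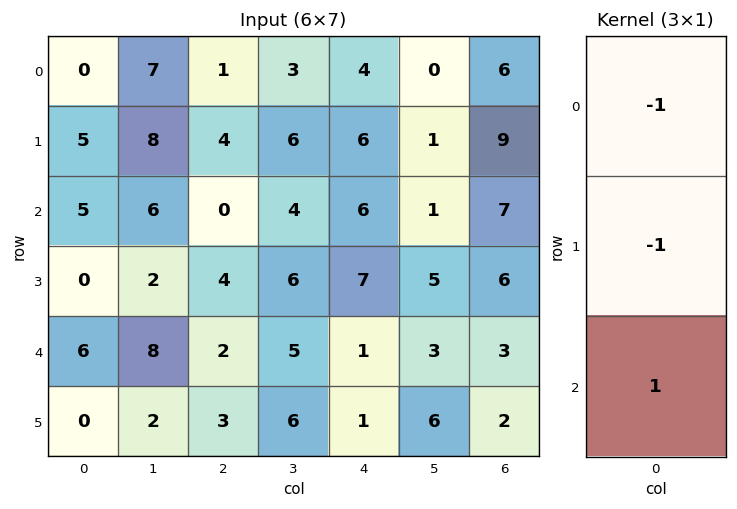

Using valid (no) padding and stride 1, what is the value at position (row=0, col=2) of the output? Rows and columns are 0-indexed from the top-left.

-5

The receptive field on the input at this output position is [1 / 4 / 0]. Elementwise product with the kernel and sum: 1·-1 + 4·-1 + 0·1.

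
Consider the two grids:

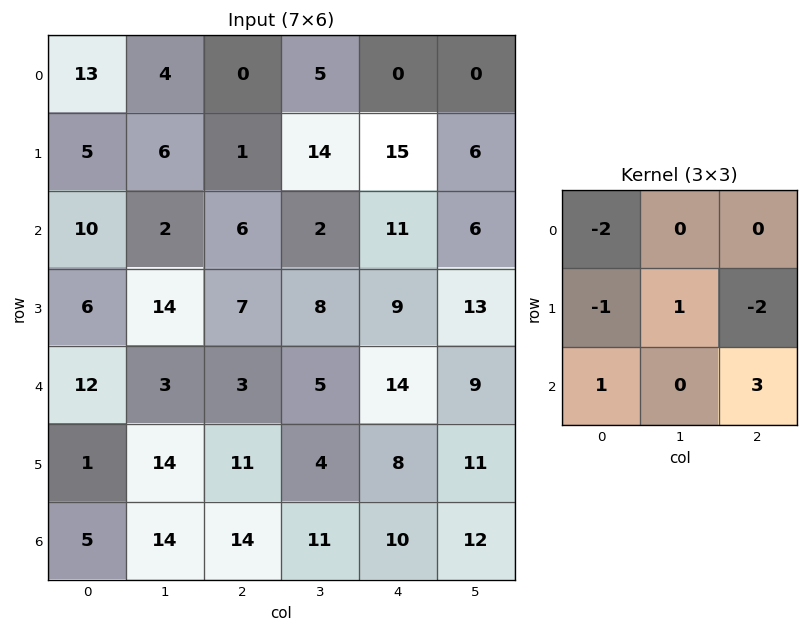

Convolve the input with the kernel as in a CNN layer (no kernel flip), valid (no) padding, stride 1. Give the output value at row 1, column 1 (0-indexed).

26

The receptive field on the input at this output position is [6 1 14 / 2 6 2 / 14 7 8]. Elementwise product with the kernel and sum: 6·-2 + 2·-1 + 6·1 + 2·-2 + 14·1 + 8·3.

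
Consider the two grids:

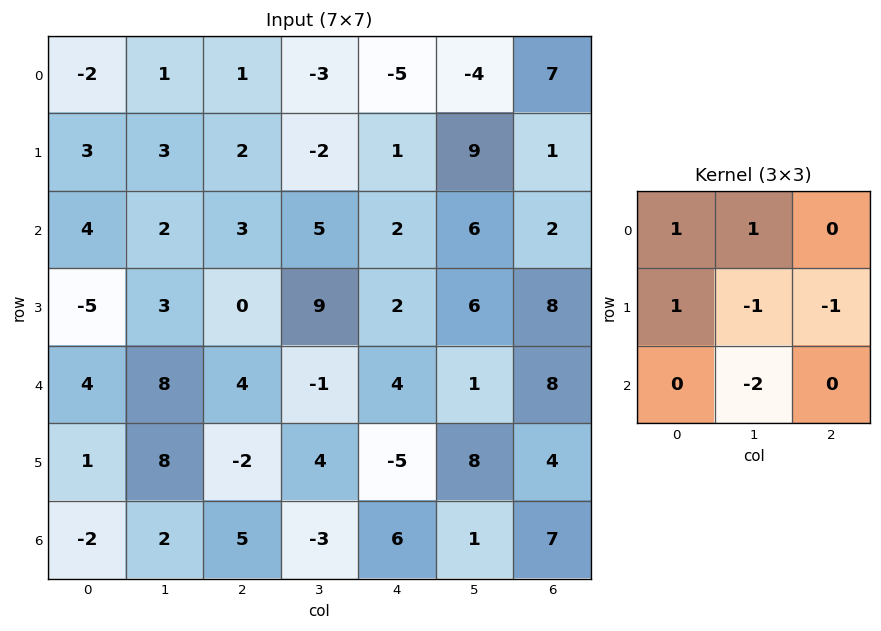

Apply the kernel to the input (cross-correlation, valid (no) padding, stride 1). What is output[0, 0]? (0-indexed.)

-7

The receptive field on the input at this output position is [-2 1 1 / 3 3 2 / 4 2 3]. Elementwise product with the kernel and sum: -2·1 + 1·1 + 3·1 + 3·-1 + 2·-1 + 2·-2.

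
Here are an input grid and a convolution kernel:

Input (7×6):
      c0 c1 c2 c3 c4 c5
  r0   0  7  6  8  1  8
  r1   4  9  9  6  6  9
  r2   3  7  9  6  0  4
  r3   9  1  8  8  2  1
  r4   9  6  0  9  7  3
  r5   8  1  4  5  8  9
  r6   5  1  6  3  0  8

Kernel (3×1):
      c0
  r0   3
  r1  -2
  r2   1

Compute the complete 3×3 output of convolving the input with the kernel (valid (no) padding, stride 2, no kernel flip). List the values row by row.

Output[0,0]: The receptive field on the input at this output position is [0 / 4 / 3]. Elementwise product with the kernel and sum: 0·3 + 4·-2 + 3·1.
Output[0,1]: The receptive field on the input at this output position is [6 / 9 / 9]. Elementwise product with the kernel and sum: 6·3 + 9·-2 + 9·1.

-5 9 -9
0 11 3
16 -2 5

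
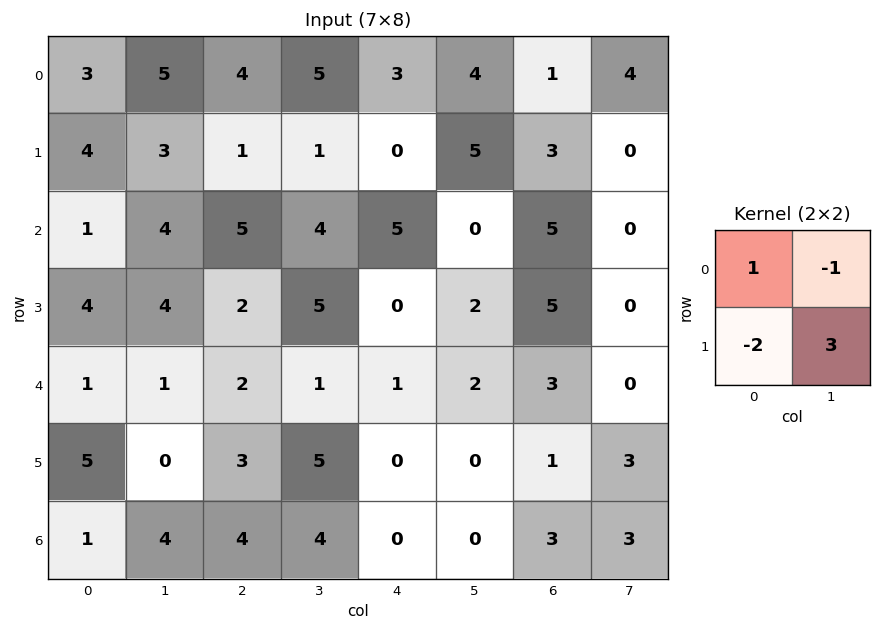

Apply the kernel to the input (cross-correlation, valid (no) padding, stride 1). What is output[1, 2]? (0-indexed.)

2

The receptive field on the input at this output position is [1 1 / 5 4]. Elementwise product with the kernel and sum: 1·1 + 1·-1 + 5·-2 + 4·3.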